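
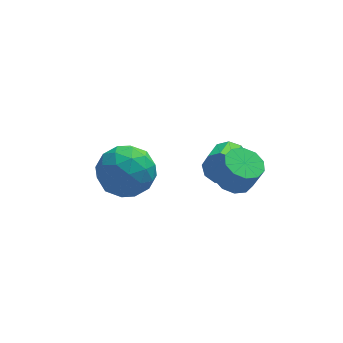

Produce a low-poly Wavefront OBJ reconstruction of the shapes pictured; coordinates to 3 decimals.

v -1.552 -3.327 -1.122
v -0.83 -4.03 -0.397
v -3.11 -3.67 0.097
v -2.388 -4.373 0.822
v -2.207 -3.146 0.767
v -1.244 -2.935 0.014
v -2.696 -4.765 -0.314
v -1.733 -4.554 -1.067
v -1.538 -4.919 0.102
v -1.235 -3.918 0.771
v -2.705 -3.782 -1.071
v -2.402 -2.781 -0.402
v -1.054 -3.649 -0.866
v -2.886 -4.051 0.566
v -2.779 -3.331 0.534
v -2.355 -3.744 0.96
v -1.297 -3.005 -0.625
v -0.873 -3.418 -0.199
v -1.682 -2.898 0.486
v -3.067 -4.282 -0.101
v -2.643 -4.695 0.325
v -1.585 -3.956 -1.26
v -1.161 -4.369 -0.834
v -2.258 -4.802 -0.786
v -1.046 -4.584 -0.147
v -1.962 -4.785 0.57
v -2.143 -5.016 -0.098
v -1.577 -4.892 -0.541
v -0.868 -3.996 0.246
v -1.784 -4.197 0.962
v -1.677 -3.476 0.93
v -1.111 -3.352 0.488
v -1.284 -4.518 0.539
v -2.156 -3.503 -1.262
v -3.072 -3.704 -0.546
v -2.829 -4.348 -0.788
v -2.263 -4.224 -1.23
v -1.978 -2.915 -0.87
v -2.894 -3.116 -0.153
v -2.363 -2.808 0.241
v -1.797 -2.684 -0.202
v -2.656 -3.182 -0.839
v 2.159 -3.845 -1.176
v 2.696 -3.214 -1.218
v 3.078 -3.463 -0.065
v 2.541 -4.095 -0.024
v 2.253 -3.033 -1.032
v 2.636 -3.283 0.121
v 1.774 -3.163 -0.901
v 2.157 -3.413 0.252
v 1.442 -3.553 -0.876
v 1.825 -3.803 0.277
v 1.384 -4.055 -0.965
v 1.767 -4.305 0.188
v 1.622 -4.477 -1.135
v 2.004 -4.726 0.018
v 2.064 -4.657 -1.321
v 2.447 -4.907 -0.168
v 2.543 -4.527 -1.452
v 2.926 -4.777 -0.299
v 2.875 -4.137 -1.477
v 3.258 -4.387 -0.324
v 2.933 -3.635 -1.388
v 3.316 -3.885 -0.235
v 2.736 0.28 -3.948
v 2.982 -0.105 -4.605
v 2.41 -1.385 -4.069
v 2.164 -1 -3.412
v 3.373 -0.119 -4.222
v 2.801 -1.399 -3.686
v 3.465 0.053 -3.711
v 2.894 -1.226 -3.175
v 3.217 0.332 -3.311
v 2.646 -0.948 -2.775
v 2.743 0.586 -3.209
v 2.172 -0.693 -2.673
v 2.266 0.697 -3.453
v 1.695 -0.582 -2.917
v 2.008 0.613 -3.928
v 1.437 -0.667 -3.392
v 2.091 0.373 -4.413
v 1.52 -0.907 -3.877
v 2.476 0.089 -4.68
v 1.904 -1.19 -4.144
f 1 38 17
f 38 12 41
f 17 41 6
f 38 41 17
f 1 17 13
f 17 6 18
f 13 18 2
f 17 18 13
f 1 13 22
f 13 2 23
f 22 23 8
f 13 23 22
f 1 22 34
f 22 8 37
f 34 37 11
f 22 37 34
f 1 34 38
f 34 11 42
f 38 42 12
f 34 42 38
f 2 18 29
f 18 6 32
f 29 32 10
f 18 32 29
f 6 41 19
f 41 12 40
f 19 40 5
f 41 40 19
f 12 42 39
f 42 11 35
f 39 35 3
f 42 35 39
f 11 37 36
f 37 8 24
f 36 24 7
f 37 24 36
f 8 23 28
f 23 2 25
f 28 25 9
f 23 25 28
f 4 30 16
f 30 10 31
f 16 31 5
f 30 31 16
f 4 16 14
f 16 5 15
f 14 15 3
f 16 15 14
f 4 14 21
f 14 3 20
f 21 20 7
f 14 20 21
f 4 21 26
f 21 7 27
f 26 27 9
f 21 27 26
f 4 26 30
f 26 9 33
f 30 33 10
f 26 33 30
f 5 31 19
f 31 10 32
f 19 32 6
f 31 32 19
f 3 15 39
f 15 5 40
f 39 40 12
f 15 40 39
f 7 20 36
f 20 3 35
f 36 35 11
f 20 35 36
f 9 27 28
f 27 7 24
f 28 24 8
f 27 24 28
f 10 33 29
f 33 9 25
f 29 25 2
f 33 25 29
f 44 43 47
f 44 47 45
f 45 47 48
f 45 48 46
f 47 43 49
f 47 49 48
f 48 49 50
f 48 50 46
f 49 43 51
f 49 51 50
f 50 51 52
f 50 52 46
f 51 43 53
f 51 53 52
f 52 53 54
f 52 54 46
f 53 43 55
f 53 55 54
f 54 55 56
f 54 56 46
f 55 43 57
f 55 57 56
f 56 57 58
f 56 58 46
f 57 43 59
f 57 59 58
f 58 59 60
f 58 60 46
f 59 43 61
f 59 61 60
f 60 61 62
f 60 62 46
f 61 43 63
f 61 63 62
f 62 63 64
f 62 64 46
f 63 43 44
f 63 44 64
f 64 44 45
f 64 45 46
f 66 65 69
f 66 69 67
f 67 69 70
f 67 70 68
f 69 65 71
f 69 71 70
f 70 71 72
f 70 72 68
f 71 65 73
f 71 73 72
f 72 73 74
f 72 74 68
f 73 65 75
f 73 75 74
f 74 75 76
f 74 76 68
f 75 65 77
f 75 77 76
f 76 77 78
f 76 78 68
f 77 65 79
f 77 79 78
f 78 79 80
f 78 80 68
f 79 65 81
f 79 81 80
f 80 81 82
f 80 82 68
f 81 65 83
f 81 83 82
f 82 83 84
f 82 84 68
f 83 65 66
f 83 66 84
f 84 66 67
f 84 67 68



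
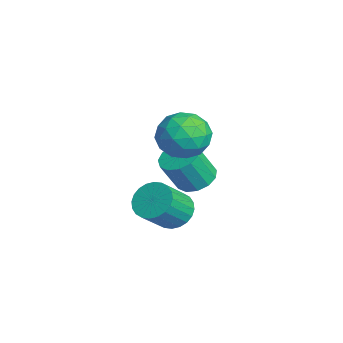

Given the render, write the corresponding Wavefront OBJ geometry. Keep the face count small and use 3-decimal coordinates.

v -2.295 1.635 2.861
v -1.643 2.21 3.147
v -1.257 0.67 2.433
v -0.605 1.245 2.719
v -1.145 0.827 3.328
v -1.787 1.423 3.592
v -1.113 1.457 1.988
v -1.755 2.053 2.252
v -0.913 2.1 2.608
v -0.933 1.711 3.435
v -1.967 1.169 2.145
v -1.987 0.78 2.972
v -2.06 2.007 3.041
v -0.84 0.873 2.539
v -1.157 0.628 2.896
v -0.774 0.966 3.064
v -2.145 1.545 3.303
v -1.762 1.883 3.471
v -1.469 1.07 3.577
v -1.138 0.997 2.109
v -0.755 1.335 2.277
v -2.126 1.914 2.516
v -1.743 2.252 2.684
v -1.431 1.81 2.003
v -1.248 2.28 2.892
v -0.638 1.713 2.641
v -0.936 1.837 2.211
v -1.313 2.188 2.367
v -1.26 2.051 3.379
v -0.649 1.485 3.128
v -0.967 1.239 3.485
v -1.344 1.589 3.641
v -0.83 1.987 3.062
v -2.251 1.395 2.452
v -1.64 0.829 2.201
v -1.556 1.291 1.939
v -1.933 1.641 2.095
v -2.262 1.167 2.939
v -1.652 0.6 2.688
v -1.587 0.692 3.213
v -1.964 1.043 3.369
v -2.07 0.893 2.518
v -2.081 1.293 -0.929
v -1.559 1.109 -1.389
v -1.017 0.302 -0.452
v -1.539 0.487 0.009
v -1.444 1.332 -1.263
v -0.903 0.525 -0.326
v -1.427 1.55 -1.086
v -0.885 0.743 -0.149
v -1.509 1.728 -0.885
v -0.967 0.921 0.052
v -1.678 1.84 -0.691
v -1.136 1.034 0.246
v -1.908 1.869 -0.533
v -1.366 1.063 0.404
v -2.165 1.811 -0.435
v -1.623 1.004 0.502
v -2.409 1.673 -0.412
v -1.867 0.866 0.525
v -2.603 1.478 -0.468
v -2.061 0.671 0.469
v -2.717 1.255 -0.594
v -2.176 0.448 0.343
v -2.735 1.037 -0.771
v -2.193 0.23 0.166
v -2.653 0.859 -0.972
v -2.111 0.052 -0.035
v -2.484 0.746 -1.166
v -1.942 -0.06 -0.229
v -2.254 0.717 -1.324
v -1.712 -0.089 -0.387
v -1.997 0.776 -1.422
v -1.455 -0.031 -0.485
v -1.753 0.914 -1.445
v -1.211 0.107 -0.508
v -2.662 2.142 0.073
v -1.99 2.015 -0.077
v -1.846 1.411 1.077
v -2.518 1.538 1.227
v -1.999 2.364 0.107
v -1.855 1.76 1.26
v -2.218 2.642 0.28
v -2.074 2.039 1.433
v -2.578 2.762 0.387
v -2.435 2.158 1.541
v -2.965 2.685 0.395
v -2.821 2.081 1.549
v -3.255 2.435 0.3
v -3.112 1.832 1.454
v -3.357 2.092 0.134
v -3.214 1.489 1.288
v -3.239 1.765 -0.052
v -3.095 1.162 1.102
v -2.937 1.558 -0.198
v -2.793 0.954 0.956
v -2.547 1.536 -0.258
v -2.404 0.932 0.896
v -2.194 1.706 -0.213
v -2.051 1.103 0.941
f 1 38 17
f 38 12 41
f 17 41 6
f 38 41 17
f 1 17 13
f 17 6 18
f 13 18 2
f 17 18 13
f 1 13 22
f 13 2 23
f 22 23 8
f 13 23 22
f 1 22 34
f 22 8 37
f 34 37 11
f 22 37 34
f 1 34 38
f 34 11 42
f 38 42 12
f 34 42 38
f 2 18 29
f 18 6 32
f 29 32 10
f 18 32 29
f 6 41 19
f 41 12 40
f 19 40 5
f 41 40 19
f 12 42 39
f 42 11 35
f 39 35 3
f 42 35 39
f 11 37 36
f 37 8 24
f 36 24 7
f 37 24 36
f 8 23 28
f 23 2 25
f 28 25 9
f 23 25 28
f 4 30 16
f 30 10 31
f 16 31 5
f 30 31 16
f 4 16 14
f 16 5 15
f 14 15 3
f 16 15 14
f 4 14 21
f 14 3 20
f 21 20 7
f 14 20 21
f 4 21 26
f 21 7 27
f 26 27 9
f 21 27 26
f 4 26 30
f 26 9 33
f 30 33 10
f 26 33 30
f 5 31 19
f 31 10 32
f 19 32 6
f 31 32 19
f 3 15 39
f 15 5 40
f 39 40 12
f 15 40 39
f 7 20 36
f 20 3 35
f 36 35 11
f 20 35 36
f 9 27 28
f 27 7 24
f 28 24 8
f 27 24 28
f 10 33 29
f 33 9 25
f 29 25 2
f 33 25 29
f 44 43 47
f 44 47 45
f 45 47 48
f 45 48 46
f 47 43 49
f 47 49 48
f 48 49 50
f 48 50 46
f 49 43 51
f 49 51 50
f 50 51 52
f 50 52 46
f 51 43 53
f 51 53 52
f 52 53 54
f 52 54 46
f 53 43 55
f 53 55 54
f 54 55 56
f 54 56 46
f 55 43 57
f 55 57 56
f 56 57 58
f 56 58 46
f 57 43 59
f 57 59 58
f 58 59 60
f 58 60 46
f 59 43 61
f 59 61 60
f 60 61 62
f 60 62 46
f 61 43 63
f 61 63 62
f 62 63 64
f 62 64 46
f 63 43 65
f 63 65 64
f 64 65 66
f 64 66 46
f 65 43 67
f 65 67 66
f 66 67 68
f 66 68 46
f 67 43 69
f 67 69 68
f 68 69 70
f 68 70 46
f 69 43 71
f 69 71 70
f 70 71 72
f 70 72 46
f 71 43 73
f 71 73 72
f 72 73 74
f 72 74 46
f 73 43 75
f 73 75 74
f 74 75 76
f 74 76 46
f 75 43 44
f 75 44 76
f 76 44 45
f 76 45 46
f 78 77 81
f 78 81 79
f 79 81 82
f 79 82 80
f 81 77 83
f 81 83 82
f 82 83 84
f 82 84 80
f 83 77 85
f 83 85 84
f 84 85 86
f 84 86 80
f 85 77 87
f 85 87 86
f 86 87 88
f 86 88 80
f 87 77 89
f 87 89 88
f 88 89 90
f 88 90 80
f 89 77 91
f 89 91 90
f 90 91 92
f 90 92 80
f 91 77 93
f 91 93 92
f 92 93 94
f 92 94 80
f 93 77 95
f 93 95 94
f 94 95 96
f 94 96 80
f 95 77 97
f 95 97 96
f 96 97 98
f 96 98 80
f 97 77 99
f 97 99 98
f 98 99 100
f 98 100 80
f 99 77 78
f 99 78 100
f 100 78 79
f 100 79 80



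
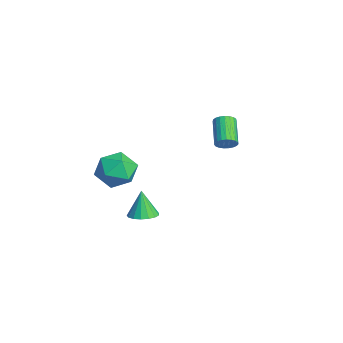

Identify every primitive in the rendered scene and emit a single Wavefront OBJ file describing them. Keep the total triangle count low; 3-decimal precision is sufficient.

v -3.719 -1.55 -3.679
v -3.223 -0.734 -2.87
v -1.977 -1.586 -4.71
v -1.481 -0.77 -3.901
v -1.737 -1.938 -3.534
v -2.814 -1.916 -2.896
v -2.386 -0.404 -4.684
v -3.463 -0.382 -4.046
v -2.4 -0.026 -3.491
v -1.998 -0.974 -2.78
v -3.202 -1.346 -4.8
v -2.8 -2.294 -4.089
v 0.533 3.845 -0.789
v 0.85 4.224 -0.432
v -0.536 4.534 0.467
v -0.853 4.155 0.109
v 0.767 4.38 -0.613
v -0.619 4.69 0.286
v 0.643 4.444 -0.826
v -0.742 4.754 0.073
v 0.5 4.404 -1.031
v -0.885 4.714 -0.133
v 0.363 4.268 -1.196
v -1.022 4.577 -0.297
v 0.256 4.058 -1.29
v -1.129 4.368 -0.391
v 0.196 3.812 -1.297
v -1.189 4.122 -0.398
v 0.194 3.571 -1.217
v -1.191 3.881 -0.318
v 0.251 3.378 -1.062
v -1.134 3.688 -0.164
v 0.356 3.265 -0.861
v -1.029 3.575 0.038
v 0.492 3.253 -0.647
v -0.893 3.563 0.252
v 0.635 3.343 -0.458
v -0.75 3.653 0.441
v 0.76 3.52 -0.326
v -0.625 3.83 0.573
v 0.846 3.753 -0.274
v -0.539 4.063 0.624
v 0.878 4.002 -0.312
v -0.507 4.312 0.587
v 3.964 -1.351 -3.01
v 4.597 -0.906 -2.851
v 3.576 -1.329 -1.53
v 4.326 -0.654 -2.926
v 3.971 -0.562 -3.02
v 3.616 -0.65 -3.112
v 3.339 -0.899 -3.181
v 3.207 -1.252 -3.21
v 3.247 -1.628 -3.194
v 3.452 -1.94 -3.135
v 3.774 -2.117 -3.048
v 4.14 -2.119 -2.952
v 4.466 -1.946 -2.869
v 4.676 -1.636 -2.819
v 4.724 -1.261 -2.812
f 1 12 6
f 1 6 2
f 1 2 8
f 1 8 11
f 1 11 12
f 2 6 10
f 6 12 5
f 12 11 3
f 11 8 7
f 8 2 9
f 4 10 5
f 4 5 3
f 4 3 7
f 4 7 9
f 4 9 10
f 5 10 6
f 3 5 12
f 7 3 11
f 9 7 8
f 10 9 2
f 14 13 17
f 14 17 15
f 15 17 18
f 15 18 16
f 17 13 19
f 17 19 18
f 18 19 20
f 18 20 16
f 19 13 21
f 19 21 20
f 20 21 22
f 20 22 16
f 21 13 23
f 21 23 22
f 22 23 24
f 22 24 16
f 23 13 25
f 23 25 24
f 24 25 26
f 24 26 16
f 25 13 27
f 25 27 26
f 26 27 28
f 26 28 16
f 27 13 29
f 27 29 28
f 28 29 30
f 28 30 16
f 29 13 31
f 29 31 30
f 30 31 32
f 30 32 16
f 31 13 33
f 31 33 32
f 32 33 34
f 32 34 16
f 33 13 35
f 33 35 34
f 34 35 36
f 34 36 16
f 35 13 37
f 35 37 36
f 36 37 38
f 36 38 16
f 37 13 39
f 37 39 38
f 38 39 40
f 38 40 16
f 39 13 41
f 39 41 40
f 40 41 42
f 40 42 16
f 41 13 43
f 41 43 42
f 42 43 44
f 42 44 16
f 43 13 14
f 43 14 44
f 44 14 15
f 44 15 16
f 46 45 48
f 46 48 47
f 48 45 49
f 48 49 47
f 49 45 50
f 49 50 47
f 50 45 51
f 50 51 47
f 51 45 52
f 51 52 47
f 52 45 53
f 52 53 47
f 53 45 54
f 53 54 47
f 54 45 55
f 54 55 47
f 55 45 56
f 55 56 47
f 56 45 57
f 56 57 47
f 57 45 58
f 57 58 47
f 58 45 59
f 58 59 47
f 59 45 46
f 59 46 47



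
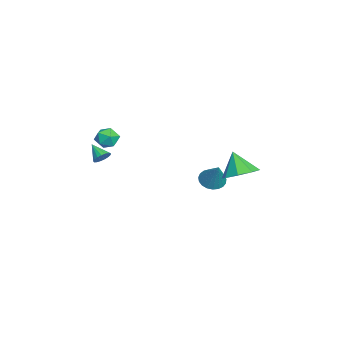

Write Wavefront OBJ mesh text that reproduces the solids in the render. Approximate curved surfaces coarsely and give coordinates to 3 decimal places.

v 1.584 -3.421 0.423
v 1.964 -3.425 0.806
v 0.916 -4.019 1.077
v 1.825 -3.213 0.858
v 1.632 -3.049 0.811
v 1.427 -2.97 0.674
v 1.259 -2.995 0.479
v 1.165 -3.117 0.272
v 1.167 -3.309 0.099
v 1.264 -3.527 0
v 1.435 -3.721 -0.002
v 1.641 -3.846 0.093
v 1.833 -3.874 0.264
v 1.968 -3.798 0.471
v 2.015 -3.636 0.667
v -2.278 -2.717 0.075
v -1.801 -3.057 -0.453
v -2.839 -3.843 0.293
v -2.362 -4.183 -0.235
v -2.07 -3.919 0.449
v -1.723 -3.224 0.314
v -2.917 -3.676 -0.474
v -2.57 -2.981 -0.609
v -2.196 -3.65 -0.792
v -1.672 -3.8 -0.222
v -2.968 -3.1 0.062
v -2.444 -3.25 0.632
v -1.069 3.975 -2.136
v -0.071 3.809 -1.704
v -1.751 3.505 -0.744
v -0.351 4.592 -1.577
v -1.052 5.014 -1.777
v -1.762 4.827 -2.188
v -2.067 4.141 -2.569
v -1.787 3.357 -2.696
v -1.087 2.935 -2.495
v -0.376 3.122 -2.084
v -3.446 2.381 -3.888
v -2.874 2.728 -4.343
v -2.474 2.739 -2.392
v -3.076 2.989 -4.274
v -3.342 3.144 -4.139
v -3.626 3.167 -3.96
v -3.88 3.054 -3.768
v -4.058 2.825 -3.597
v -4.13 2.519 -3.477
v -4.084 2.189 -3.428
v -3.928 1.892 -3.458
v -3.688 1.68 -3.563
v -3.407 1.588 -3.724
v -3.132 1.634 -3.913
v -2.912 1.809 -4.098
v -2.784 2.083 -4.247
v -2.77 2.408 -4.334
f 2 1 4
f 2 4 3
f 4 1 5
f 4 5 3
f 5 1 6
f 5 6 3
f 6 1 7
f 6 7 3
f 7 1 8
f 7 8 3
f 8 1 9
f 8 9 3
f 9 1 10
f 9 10 3
f 10 1 11
f 10 11 3
f 11 1 12
f 11 12 3
f 12 1 13
f 12 13 3
f 13 1 14
f 13 14 3
f 14 1 15
f 14 15 3
f 15 1 2
f 15 2 3
f 16 27 21
f 16 21 17
f 16 17 23
f 16 23 26
f 16 26 27
f 17 21 25
f 21 27 20
f 27 26 18
f 26 23 22
f 23 17 24
f 19 25 20
f 19 20 18
f 19 18 22
f 19 22 24
f 19 24 25
f 20 25 21
f 18 20 27
f 22 18 26
f 24 22 23
f 25 24 17
f 29 28 31
f 29 31 30
f 31 28 32
f 31 32 30
f 32 28 33
f 32 33 30
f 33 28 34
f 33 34 30
f 34 28 35
f 34 35 30
f 35 28 36
f 35 36 30
f 36 28 37
f 36 37 30
f 37 28 29
f 37 29 30
f 39 38 41
f 39 41 40
f 41 38 42
f 41 42 40
f 42 38 43
f 42 43 40
f 43 38 44
f 43 44 40
f 44 38 45
f 44 45 40
f 45 38 46
f 45 46 40
f 46 38 47
f 46 47 40
f 47 38 48
f 47 48 40
f 48 38 49
f 48 49 40
f 49 38 50
f 49 50 40
f 50 38 51
f 50 51 40
f 51 38 52
f 51 52 40
f 52 38 53
f 52 53 40
f 53 38 54
f 53 54 40
f 54 38 39
f 54 39 40



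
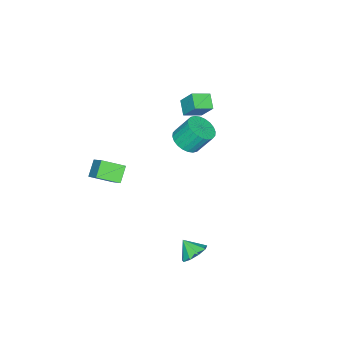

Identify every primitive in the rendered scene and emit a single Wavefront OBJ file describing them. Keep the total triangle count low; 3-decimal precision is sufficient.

v 0.031 0.821 2.827
v 0.561 0.251 3.336
v 0.158 1.009 4.603
v -0.371 1.579 4.093
v 0.798 0.514 3.255
v 0.395 1.272 4.521
v 0.918 0.823 3.108
v 0.515 1.581 4.374
v 0.903 1.132 2.918
v 0.5 1.89 4.184
v 0.756 1.393 2.714
v 0.353 2.152 3.981
v 0.498 1.568 2.528
v 0.095 2.326 3.794
v 0.169 1.629 2.387
v -0.234 2.387 3.653
v -0.181 1.566 2.313
v -0.584 2.325 3.579
v -0.498 1.391 2.317
v -0.901 2.149 3.584
v -0.735 1.128 2.399
v -1.138 1.886 3.665
v -0.855 0.819 2.546
v -1.258 1.577 3.812
v -0.84 0.51 2.736
v -1.243 1.268 4.002
v -0.693 0.248 2.939
v -1.096 1.007 4.206
v -0.435 0.074 3.126
v -0.838 0.832 4.392
v -0.106 0.013 3.267
v -0.509 0.771 4.533
v 0.244 0.075 3.341
v -0.159 0.834 4.607
v 2.625 3.067 -4.251
v 3.458 2.868 -4.405
v 2.575 2.253 -3.469
v 3.423 3.28 -3.977
v 3.015 3.593 -3.677
v 2.425 3.66 -3.646
v 1.928 3.449 -3.897
v 1.758 3.06 -4.314
v 1.993 2.675 -4.701
v 2.525 2.473 -4.878
v 3.103 2.549 -4.76
v -4.549 -1.26 1.832
v -4.441 -0.416 2.982
v -3.872 -0.623 1.301
v -3.764 0.22 2.451
v -3.616 -1.92 2.229
v -3.508 -1.077 3.379
v -2.939 -1.284 1.698
v -2.831 -0.44 2.848
v 2.879 -2.243 -0.288
v 3.647 -3.336 0.277
v 2.031 -2.453 0.46
v 2.798 -3.546 1.024
v 3.562 -1.214 0.776
v 4.329 -2.307 1.34
v 2.713 -1.424 1.523
v 3.481 -2.517 2.088
f 2 1 5
f 2 5 3
f 3 5 6
f 3 6 4
f 5 1 7
f 5 7 6
f 6 7 8
f 6 8 4
f 7 1 9
f 7 9 8
f 8 9 10
f 8 10 4
f 9 1 11
f 9 11 10
f 10 11 12
f 10 12 4
f 11 1 13
f 11 13 12
f 12 13 14
f 12 14 4
f 13 1 15
f 13 15 14
f 14 15 16
f 14 16 4
f 15 1 17
f 15 17 16
f 16 17 18
f 16 18 4
f 17 1 19
f 17 19 18
f 18 19 20
f 18 20 4
f 19 1 21
f 19 21 20
f 20 21 22
f 20 22 4
f 21 1 23
f 21 23 22
f 22 23 24
f 22 24 4
f 23 1 25
f 23 25 24
f 24 25 26
f 24 26 4
f 25 1 27
f 25 27 26
f 26 27 28
f 26 28 4
f 27 1 29
f 27 29 28
f 28 29 30
f 28 30 4
f 29 1 31
f 29 31 30
f 30 31 32
f 30 32 4
f 31 1 33
f 31 33 32
f 32 33 34
f 32 34 4
f 33 1 2
f 33 2 34
f 34 2 3
f 34 3 4
f 36 35 38
f 36 38 37
f 38 35 39
f 38 39 37
f 39 35 40
f 39 40 37
f 40 35 41
f 40 41 37
f 41 35 42
f 41 42 37
f 42 35 43
f 42 43 37
f 43 35 44
f 43 44 37
f 44 35 45
f 44 45 37
f 45 35 36
f 45 36 37
f 47 49 46
f 50 47 46
f 46 49 48
f 48 50 46
f 47 53 49
f 51 47 50
f 51 53 47
f 49 53 48
f 52 50 48
f 48 53 52
f 52 51 50
f 53 51 52
f 55 57 54
f 58 55 54
f 54 57 56
f 56 58 54
f 55 61 57
f 59 55 58
f 59 61 55
f 57 61 56
f 60 58 56
f 56 61 60
f 60 59 58
f 61 59 60



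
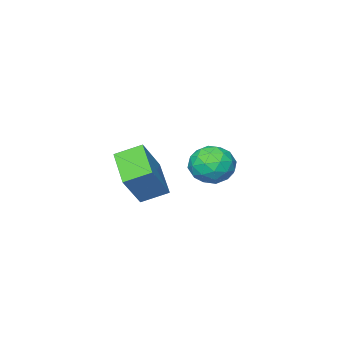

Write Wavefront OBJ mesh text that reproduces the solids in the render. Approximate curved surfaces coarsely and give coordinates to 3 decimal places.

v 1.662 1.461 0.644
v 0.761 -0.283 1.593
v 0.642 2.315 1.246
v -0.258 0.572 2.195
v 2.918 1.748 2.365
v 2.018 0.005 3.314
v 1.899 2.603 2.967
v 0.998 0.859 3.916
v -4.203 1.425 0.989
v -3.462 0.918 0.132
v -3.938 -0.178 2.168
v -3.197 -0.685 1.311
v -2.824 0.318 1.938
v -2.987 1.309 1.21
v -4.413 -0.569 1.09
v -4.576 0.422 0.362
v -3.592 -0.314 0.195
v -2.61 0.233 0.719
v -4.79 0.507 1.581
v -3.808 1.054 2.105
v -3.856 1.312 0.457
v -3.544 -0.572 1.843
v -3.325 0.017 2.212
v -2.89 -0.281 1.708
v -3.576 1.542 1.09
v -3.141 1.244 0.587
v -2.766 0.891 1.649
v -4.259 -0.504 1.713
v -3.824 -0.802 1.21
v -4.51 1.021 0.592
v -4.075 0.723 0.088
v -4.634 -0.151 0.651
v -3.497 0.29 -0.01
v -3.341 -0.653 0.683
v -4.056 -0.584 0.553
v -4.152 -0.002 0.125
v -2.92 0.612 0.299
v -2.764 -0.331 0.991
v -2.544 0.259 1.36
v -2.64 0.841 0.932
v -2.996 -0.113 0.335
v -4.636 1.071 1.309
v -4.48 0.128 2.001
v -4.76 -0.101 1.368
v -4.856 0.481 0.94
v -4.059 1.393 1.617
v -3.903 0.45 2.31
v -3.248 0.742 2.175
v -3.344 1.324 1.747
v -4.404 0.853 1.965
f 2 4 1
f 5 2 1
f 1 4 3
f 3 5 1
f 2 8 4
f 6 2 5
f 6 8 2
f 4 8 3
f 7 5 3
f 3 8 7
f 7 6 5
f 8 6 7
f 9 46 25
f 46 20 49
f 25 49 14
f 46 49 25
f 9 25 21
f 25 14 26
f 21 26 10
f 25 26 21
f 9 21 30
f 21 10 31
f 30 31 16
f 21 31 30
f 9 30 42
f 30 16 45
f 42 45 19
f 30 45 42
f 9 42 46
f 42 19 50
f 46 50 20
f 42 50 46
f 10 26 37
f 26 14 40
f 37 40 18
f 26 40 37
f 14 49 27
f 49 20 48
f 27 48 13
f 49 48 27
f 20 50 47
f 50 19 43
f 47 43 11
f 50 43 47
f 19 45 44
f 45 16 32
f 44 32 15
f 45 32 44
f 16 31 36
f 31 10 33
f 36 33 17
f 31 33 36
f 12 38 24
f 38 18 39
f 24 39 13
f 38 39 24
f 12 24 22
f 24 13 23
f 22 23 11
f 24 23 22
f 12 22 29
f 22 11 28
f 29 28 15
f 22 28 29
f 12 29 34
f 29 15 35
f 34 35 17
f 29 35 34
f 12 34 38
f 34 17 41
f 38 41 18
f 34 41 38
f 13 39 27
f 39 18 40
f 27 40 14
f 39 40 27
f 11 23 47
f 23 13 48
f 47 48 20
f 23 48 47
f 15 28 44
f 28 11 43
f 44 43 19
f 28 43 44
f 17 35 36
f 35 15 32
f 36 32 16
f 35 32 36
f 18 41 37
f 41 17 33
f 37 33 10
f 41 33 37



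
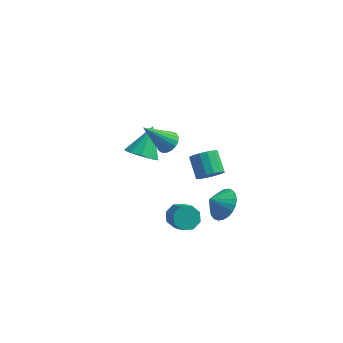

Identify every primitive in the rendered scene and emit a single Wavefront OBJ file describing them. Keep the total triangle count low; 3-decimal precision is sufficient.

v 3.112 -1.066 2.588
v 3.64 -1.164 3.112
v 3.117 -0.232 3.815
v 2.588 -0.134 3.292
v 3.787 -0.899 2.869
v 3.263 0.034 3.572
v 3.753 -0.678 2.551
v 3.229 0.254 3.254
v 3.547 -0.562 2.243
v 3.023 0.371 2.947
v 3.224 -0.581 2.028
v 2.701 0.352 2.731
v 2.872 -0.729 1.963
v 2.348 0.203 2.666
v 2.583 -0.968 2.065
v 2.06 -0.036 2.768
v 2.437 -1.234 2.308
v 1.913 -0.301 3.011
v 2.471 -1.454 2.626
v 1.947 -0.522 3.329
v 2.677 -1.571 2.933
v 2.153 -0.638 3.637
v 2.999 -1.552 3.149
v 2.476 -0.619 3.852
v 3.352 -1.403 3.214
v 2.828 -0.471 3.917
v -1.272 3.067 -1.06
v -0.414 3.257 -1.494
v -0.908 4.353 0.22
v -0.832 3.62 -1.74
v -1.419 3.772 -1.725
v -1.949 3.654 -1.457
v -2.22 3.313 -1.037
v -2.129 2.877 -0.626
v -1.711 2.515 -0.381
v -1.125 2.363 -0.395
v -0.595 2.481 -0.663
v -0.323 2.822 -1.083
v 1.319 0.142 -2.784
v 1.998 0.228 -3.091
v 2.58 -0.697 -2.063
v 1.901 -0.782 -1.756
v 1.892 0.616 -2.682
v 2.473 -0.309 -1.654
v 1.45 0.727 -2.332
v 2.032 -0.198 -1.304
v 0.932 0.495 -2.247
v 1.513 -0.43 -1.219
v 0.64 0.057 -2.477
v 1.222 -0.868 -1.449
v 0.747 -0.331 -2.886
v 1.328 -1.256 -1.858
v 1.188 -0.442 -3.236
v 1.77 -1.367 -2.208
v 1.707 -0.21 -3.321
v 2.288 -1.135 -2.293
v 3.314 1.972 -3.402
v 3.699 2.61 -2.72
v 2.606 1.668 -2.718
v 3.43 2.839 -2.896
v 3.144 2.935 -3.15
v 2.884 2.885 -3.441
v 2.689 2.696 -3.727
v 2.589 2.397 -3.963
v 2.6 2.033 -4.114
v 2.719 1.66 -4.156
v 2.929 1.334 -4.084
v 3.197 1.105 -3.908
v 3.483 1.009 -3.654
v 3.744 1.059 -3.363
v 3.939 1.248 -3.077
v 4.038 1.547 -2.841
v 4.028 1.911 -2.69
v 3.909 2.284 -2.648
v 0.622 0.769 2.91
v 1.139 0.885 3.336
v -0.542 0.291 4.45
v 1.005 1.155 3.319
v 0.795 1.349 3.22
v 0.55 1.429 3.06
v 0.32 1.377 2.87
v 0.15 1.206 2.688
v 0.073 0.948 2.55
v 0.105 0.654 2.483
v 0.24 0.384 2.501
v 0.45 0.19 2.599
v 0.694 0.11 2.759
v 0.924 0.161 2.949
v 1.095 0.333 3.131
v 1.171 0.591 3.269
f 2 1 5
f 2 5 3
f 3 5 6
f 3 6 4
f 5 1 7
f 5 7 6
f 6 7 8
f 6 8 4
f 7 1 9
f 7 9 8
f 8 9 10
f 8 10 4
f 9 1 11
f 9 11 10
f 10 11 12
f 10 12 4
f 11 1 13
f 11 13 12
f 12 13 14
f 12 14 4
f 13 1 15
f 13 15 14
f 14 15 16
f 14 16 4
f 15 1 17
f 15 17 16
f 16 17 18
f 16 18 4
f 17 1 19
f 17 19 18
f 18 19 20
f 18 20 4
f 19 1 21
f 19 21 20
f 20 21 22
f 20 22 4
f 21 1 23
f 21 23 22
f 22 23 24
f 22 24 4
f 23 1 25
f 23 25 24
f 24 25 26
f 24 26 4
f 25 1 2
f 25 2 26
f 26 2 3
f 26 3 4
f 28 27 30
f 28 30 29
f 30 27 31
f 30 31 29
f 31 27 32
f 31 32 29
f 32 27 33
f 32 33 29
f 33 27 34
f 33 34 29
f 34 27 35
f 34 35 29
f 35 27 36
f 35 36 29
f 36 27 37
f 36 37 29
f 37 27 38
f 37 38 29
f 38 27 28
f 38 28 29
f 40 39 43
f 40 43 41
f 41 43 44
f 41 44 42
f 43 39 45
f 43 45 44
f 44 45 46
f 44 46 42
f 45 39 47
f 45 47 46
f 46 47 48
f 46 48 42
f 47 39 49
f 47 49 48
f 48 49 50
f 48 50 42
f 49 39 51
f 49 51 50
f 50 51 52
f 50 52 42
f 51 39 53
f 51 53 52
f 52 53 54
f 52 54 42
f 53 39 55
f 53 55 54
f 54 55 56
f 54 56 42
f 55 39 40
f 55 40 56
f 56 40 41
f 56 41 42
f 58 57 60
f 58 60 59
f 60 57 61
f 60 61 59
f 61 57 62
f 61 62 59
f 62 57 63
f 62 63 59
f 63 57 64
f 63 64 59
f 64 57 65
f 64 65 59
f 65 57 66
f 65 66 59
f 66 57 67
f 66 67 59
f 67 57 68
f 67 68 59
f 68 57 69
f 68 69 59
f 69 57 70
f 69 70 59
f 70 57 71
f 70 71 59
f 71 57 72
f 71 72 59
f 72 57 73
f 72 73 59
f 73 57 74
f 73 74 59
f 74 57 58
f 74 58 59
f 76 75 78
f 76 78 77
f 78 75 79
f 78 79 77
f 79 75 80
f 79 80 77
f 80 75 81
f 80 81 77
f 81 75 82
f 81 82 77
f 82 75 83
f 82 83 77
f 83 75 84
f 83 84 77
f 84 75 85
f 84 85 77
f 85 75 86
f 85 86 77
f 86 75 87
f 86 87 77
f 87 75 88
f 87 88 77
f 88 75 89
f 88 89 77
f 89 75 90
f 89 90 77
f 90 75 76
f 90 76 77



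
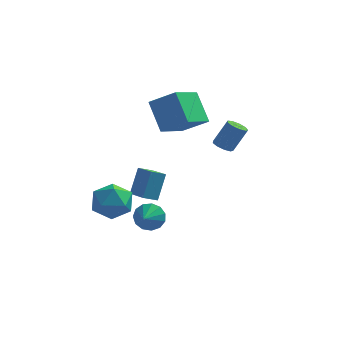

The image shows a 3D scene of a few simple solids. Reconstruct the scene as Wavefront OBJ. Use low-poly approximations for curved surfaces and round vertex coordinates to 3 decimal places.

v -0.353 4.881 1.822
v -1.095 3.113 2.655
v 1.078 4.723 2.764
v 0.335 2.956 3.597
v 0.505 3.824 0.343
v -0.238 2.057 1.176
v 1.935 3.667 1.285
v 1.193 1.899 2.118
v -1.443 -1.126 -1.932
v -0.824 -2.073 -2.259
v -2.656 -2.247 -0.981
v -2.037 -3.194 -1.308
v -1.577 -2.425 -0.544
v -0.827 -1.732 -1.131
v -2.653 -2.588 -2.109
v -1.903 -1.895 -2.696
v -1.572 -2.977 -2.368
v -0.907 -2.876 -1.401
v -2.573 -1.444 -1.839
v -1.908 -1.343 -0.872
v -1.19 2.07 -3.866
v -0.944 2.926 -2.383
v -2.168 3.295 -4.411
v -1.922 4.151 -2.929
v -0.498 2.469 -4.211
v -0.252 3.325 -2.729
v -1.476 3.694 -4.757
v -1.23 4.55 -3.274
v 3.102 1.229 0.968
v 3.448 1.612 0.681
v 4.103 2.013 2.005
v 3.758 1.631 2.292
v 3.106 1.794 0.796
v 3.761 2.195 2.119
v 2.762 1.711 0.991
v 3.417 2.112 2.314
v 2.578 1.403 1.176
v 3.233 1.804 2.499
v 2.639 1.014 1.263
v 3.294 1.415 2.586
v 2.917 0.726 1.213
v 3.572 1.127 2.536
v 3.282 0.673 1.048
v 3.937 1.074 2.371
v 3.562 0.881 0.846
v 4.218 1.282 2.169
v 3.628 1.252 0.701
v 4.283 1.653 2.025
v -0.416 0.171 -4.029
v 0.094 0.436 -3.388
v -0.484 -0.851 -3.551
v -0.361 0.531 -3.25
v -0.833 0.512 -3.359
v -1.172 0.385 -3.68
v -1.271 0.189 -4.112
v -1.099 -0.012 -4.518
v -0.709 -0.155 -4.768
v -0.227 -0.195 -4.784
v 0.196 -0.118 -4.56
v 0.425 0.05 -4.167
v 0.386 0.256 -3.73
f 2 4 1
f 5 2 1
f 1 4 3
f 3 5 1
f 2 8 4
f 6 2 5
f 6 8 2
f 4 8 3
f 7 5 3
f 3 8 7
f 7 6 5
f 8 6 7
f 9 20 14
f 9 14 10
f 9 10 16
f 9 16 19
f 9 19 20
f 10 14 18
f 14 20 13
f 20 19 11
f 19 16 15
f 16 10 17
f 12 18 13
f 12 13 11
f 12 11 15
f 12 15 17
f 12 17 18
f 13 18 14
f 11 13 20
f 15 11 19
f 17 15 16
f 18 17 10
f 22 24 21
f 25 22 21
f 21 24 23
f 23 25 21
f 22 28 24
f 26 22 25
f 26 28 22
f 24 28 23
f 27 25 23
f 23 28 27
f 27 26 25
f 28 26 27
f 30 29 33
f 30 33 31
f 31 33 34
f 31 34 32
f 33 29 35
f 33 35 34
f 34 35 36
f 34 36 32
f 35 29 37
f 35 37 36
f 36 37 38
f 36 38 32
f 37 29 39
f 37 39 38
f 38 39 40
f 38 40 32
f 39 29 41
f 39 41 40
f 40 41 42
f 40 42 32
f 41 29 43
f 41 43 42
f 42 43 44
f 42 44 32
f 43 29 45
f 43 45 44
f 44 45 46
f 44 46 32
f 45 29 47
f 45 47 46
f 46 47 48
f 46 48 32
f 47 29 30
f 47 30 48
f 48 30 31
f 48 31 32
f 50 49 52
f 50 52 51
f 52 49 53
f 52 53 51
f 53 49 54
f 53 54 51
f 54 49 55
f 54 55 51
f 55 49 56
f 55 56 51
f 56 49 57
f 56 57 51
f 57 49 58
f 57 58 51
f 58 49 59
f 58 59 51
f 59 49 60
f 59 60 51
f 60 49 61
f 60 61 51
f 61 49 50
f 61 50 51



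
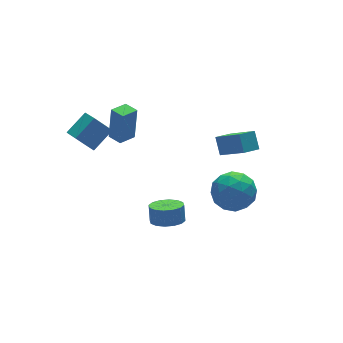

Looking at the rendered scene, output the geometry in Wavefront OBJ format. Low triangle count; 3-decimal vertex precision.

v -1.652 -1.254 -3.92
v -0.739 -1.401 -4.018
v -0.575 -0.994 -3.097
v -1.488 -0.846 -3
v -0.814 -0.961 -4.199
v -0.65 -0.554 -3.278
v -1.114 -0.6 -4.305
v -0.95 -0.193 -3.384
v -1.558 -0.414 -4.308
v -1.394 -0.007 -3.388
v -2.027 -0.452 -4.208
v -1.863 -0.045 -3.287
v -2.396 -0.706 -4.03
v -2.232 -0.299 -3.109
v -2.565 -1.106 -3.823
v -2.401 -0.699 -2.902
v -2.49 -1.546 -3.642
v -2.326 -1.139 -2.721
v -2.19 -1.907 -3.536
v -2.026 -1.5 -2.615
v -1.746 -2.093 -3.532
v -1.582 -1.686 -2.612
v -1.277 -2.055 -3.633
v -1.113 -1.648 -2.712
v -0.908 -1.801 -3.811
v -0.744 -1.394 -2.89
v -3.166 0.926 1.615
v -2.893 1.105 3.568
v -3.376 1.759 1.569
v -3.104 1.937 3.522
v -2.196 1.163 1.458
v -1.924 1.341 3.411
v -2.407 1.995 1.412
v -2.134 2.174 3.365
v 2.399 -2.077 0.625
v 2.557 -1.339 1.466
v 1.818 -0.681 -0.492
v 1.976 0.057 0.349
v 3.424 -1.917 0.291
v 3.582 -1.179 1.132
v 2.843 -0.521 -0.826
v 3.001 0.217 0.015
v -4.267 1.734 0.857
v -5.03 2.211 1.836
v -4.201 2.911 0.334
v -4.964 3.388 1.314
v -3.016 2.032 1.686
v -3.779 2.509 2.666
v -2.95 3.209 1.164
v -3.713 3.686 2.143
v 0.556 -2.816 0.278
v 1.755 -3.097 0.055
v -0.015 -4.083 -1.195
v 1.184 -4.364 -1.418
v 0.641 -4.738 -0.354
v 0.994 -3.955 0.556
v 0.746 -3.225 -1.696
v 1.099 -2.442 -0.786
v 1.872 -3.35 -1.165
v 1.807 -4.285 -0.336
v -0.067 -2.895 -0.804
v -0.132 -3.83 0.025
v 1.205 -2.845 0.296
v 0.535 -4.335 -1.436
v 0.216 -4.554 -0.811
v 0.92 -4.719 -0.942
v 0.758 -3.35 0.59
v 1.463 -3.515 0.459
v 0.808 -4.479 0.219
v 0.277 -3.665 -1.599
v 0.982 -3.83 -1.73
v 0.82 -2.461 -0.198
v 1.524 -2.626 -0.329
v 0.932 -2.701 -1.359
v 1.979 -3.159 -0.552
v 1.644 -3.903 -1.418
v 1.386 -3.234 -1.581
v 1.594 -2.774 -1.046
v 1.941 -3.708 -0.065
v 1.606 -4.453 -0.931
v 1.287 -4.673 -0.306
v 1.494 -4.213 0.23
v 2.01 -3.857 -0.782
v 0.134 -2.727 -0.209
v -0.201 -3.472 -1.075
v 0.246 -2.967 -1.37
v 0.453 -2.507 -0.834
v 0.096 -3.277 0.278
v -0.239 -4.021 -0.588
v 0.146 -4.406 -0.094
v 0.354 -3.946 0.441
v -0.27 -3.323 -0.358
f 2 1 5
f 2 5 3
f 3 5 6
f 3 6 4
f 5 1 7
f 5 7 6
f 6 7 8
f 6 8 4
f 7 1 9
f 7 9 8
f 8 9 10
f 8 10 4
f 9 1 11
f 9 11 10
f 10 11 12
f 10 12 4
f 11 1 13
f 11 13 12
f 12 13 14
f 12 14 4
f 13 1 15
f 13 15 14
f 14 15 16
f 14 16 4
f 15 1 17
f 15 17 16
f 16 17 18
f 16 18 4
f 17 1 19
f 17 19 18
f 18 19 20
f 18 20 4
f 19 1 21
f 19 21 20
f 20 21 22
f 20 22 4
f 21 1 23
f 21 23 22
f 22 23 24
f 22 24 4
f 23 1 25
f 23 25 24
f 24 25 26
f 24 26 4
f 25 1 2
f 25 2 26
f 26 2 3
f 26 3 4
f 28 30 27
f 31 28 27
f 27 30 29
f 29 31 27
f 28 34 30
f 32 28 31
f 32 34 28
f 30 34 29
f 33 31 29
f 29 34 33
f 33 32 31
f 34 32 33
f 36 38 35
f 39 36 35
f 35 38 37
f 37 39 35
f 36 42 38
f 40 36 39
f 40 42 36
f 38 42 37
f 41 39 37
f 37 42 41
f 41 40 39
f 42 40 41
f 44 46 43
f 47 44 43
f 43 46 45
f 45 47 43
f 44 50 46
f 48 44 47
f 48 50 44
f 46 50 45
f 49 47 45
f 45 50 49
f 49 48 47
f 50 48 49
f 51 88 67
f 88 62 91
f 67 91 56
f 88 91 67
f 51 67 63
f 67 56 68
f 63 68 52
f 67 68 63
f 51 63 72
f 63 52 73
f 72 73 58
f 63 73 72
f 51 72 84
f 72 58 87
f 84 87 61
f 72 87 84
f 51 84 88
f 84 61 92
f 88 92 62
f 84 92 88
f 52 68 79
f 68 56 82
f 79 82 60
f 68 82 79
f 56 91 69
f 91 62 90
f 69 90 55
f 91 90 69
f 62 92 89
f 92 61 85
f 89 85 53
f 92 85 89
f 61 87 86
f 87 58 74
f 86 74 57
f 87 74 86
f 58 73 78
f 73 52 75
f 78 75 59
f 73 75 78
f 54 80 66
f 80 60 81
f 66 81 55
f 80 81 66
f 54 66 64
f 66 55 65
f 64 65 53
f 66 65 64
f 54 64 71
f 64 53 70
f 71 70 57
f 64 70 71
f 54 71 76
f 71 57 77
f 76 77 59
f 71 77 76
f 54 76 80
f 76 59 83
f 80 83 60
f 76 83 80
f 55 81 69
f 81 60 82
f 69 82 56
f 81 82 69
f 53 65 89
f 65 55 90
f 89 90 62
f 65 90 89
f 57 70 86
f 70 53 85
f 86 85 61
f 70 85 86
f 59 77 78
f 77 57 74
f 78 74 58
f 77 74 78
f 60 83 79
f 83 59 75
f 79 75 52
f 83 75 79



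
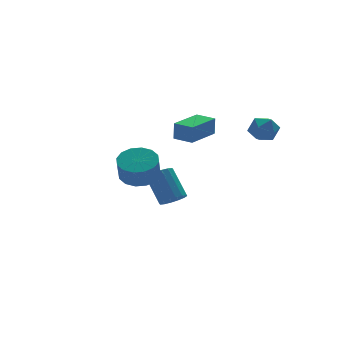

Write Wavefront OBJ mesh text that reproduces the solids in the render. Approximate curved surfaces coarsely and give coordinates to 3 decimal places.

v -0.393 -1.461 2.914
v -0.375 -1.474 3.924
v -0.881 -0.487 2.936
v -0.863 -0.5 3.945
v 1.323 -0.6 2.895
v 1.341 -0.613 3.904
v 0.835 0.374 2.916
v 0.853 0.361 3.926
v -3.292 -1.596 1.469
v -2.709 -0.878 1.899
v -3.024 -1.306 3.041
v -3.608 -2.024 2.611
v -3.185 -0.656 1.85
v -3.501 -1.084 2.993
v -3.69 -0.686 1.7
v -4.006 -1.114 2.842
v -4.089 -0.959 1.487
v -4.404 -1.387 2.63
v -4.274 -1.403 1.27
v -4.589 -1.831 2.412
v -4.196 -1.899 1.106
v -4.511 -2.327 2.248
v -3.876 -2.314 1.039
v -4.191 -2.742 2.181
v -3.399 -2.536 1.087
v -3.715 -2.964 2.23
v -2.894 -2.506 1.238
v -3.21 -2.934 2.38
v -2.496 -2.233 1.45
v -2.811 -2.661 2.593
v -2.311 -1.789 1.668
v -2.626 -2.217 2.81
v -2.389 -1.293 1.832
v -2.704 -1.721 2.974
v 2.747 -1.888 3.623
v 3.415 -2.254 3.243
v 2.305 -3.126 4.037
v 2.973 -3.492 3.657
v 3.089 -3.009 4.349
v 3.362 -2.244 4.093
v 2.358 -3.136 3.187
v 2.631 -2.371 2.931
v 3.175 -3.025 2.973
v 3.626 -2.947 3.691
v 2.094 -2.433 3.589
v 2.545 -2.355 4.307
v 0.27 1.718 -2.395
v 0.998 1.916 -2.481
v 0.839 3.141 -1.011
v 0.11 2.942 -0.925
v 0.797 2.165 -2.71
v 0.638 3.39 -1.24
v 0.455 2.294 -2.855
v 0.295 3.518 -1.385
v 0.063 2.268 -2.876
v -0.097 3.493 -1.406
v -0.274 2.095 -2.768
v -0.433 3.32 -1.299
v -0.465 1.821 -2.561
v -0.624 3.046 -1.091
v -0.459 1.519 -2.309
v -0.618 2.744 -0.839
v -0.258 1.27 -2.08
v -0.417 2.495 -0.61
v 0.085 1.142 -1.935
v -0.075 2.366 -0.465
v 0.477 1.167 -1.914
v 0.317 2.392 -0.444
v 0.813 1.34 -2.021
v 0.654 2.565 -0.552
v 1.004 1.614 -2.229
v 0.845 2.839 -0.759
f 2 4 1
f 5 2 1
f 1 4 3
f 3 5 1
f 2 8 4
f 6 2 5
f 6 8 2
f 4 8 3
f 7 5 3
f 3 8 7
f 7 6 5
f 8 6 7
f 10 9 13
f 10 13 11
f 11 13 14
f 11 14 12
f 13 9 15
f 13 15 14
f 14 15 16
f 14 16 12
f 15 9 17
f 15 17 16
f 16 17 18
f 16 18 12
f 17 9 19
f 17 19 18
f 18 19 20
f 18 20 12
f 19 9 21
f 19 21 20
f 20 21 22
f 20 22 12
f 21 9 23
f 21 23 22
f 22 23 24
f 22 24 12
f 23 9 25
f 23 25 24
f 24 25 26
f 24 26 12
f 25 9 27
f 25 27 26
f 26 27 28
f 26 28 12
f 27 9 29
f 27 29 28
f 28 29 30
f 28 30 12
f 29 9 31
f 29 31 30
f 30 31 32
f 30 32 12
f 31 9 33
f 31 33 32
f 32 33 34
f 32 34 12
f 33 9 10
f 33 10 34
f 34 10 11
f 34 11 12
f 35 46 40
f 35 40 36
f 35 36 42
f 35 42 45
f 35 45 46
f 36 40 44
f 40 46 39
f 46 45 37
f 45 42 41
f 42 36 43
f 38 44 39
f 38 39 37
f 38 37 41
f 38 41 43
f 38 43 44
f 39 44 40
f 37 39 46
f 41 37 45
f 43 41 42
f 44 43 36
f 48 47 51
f 48 51 49
f 49 51 52
f 49 52 50
f 51 47 53
f 51 53 52
f 52 53 54
f 52 54 50
f 53 47 55
f 53 55 54
f 54 55 56
f 54 56 50
f 55 47 57
f 55 57 56
f 56 57 58
f 56 58 50
f 57 47 59
f 57 59 58
f 58 59 60
f 58 60 50
f 59 47 61
f 59 61 60
f 60 61 62
f 60 62 50
f 61 47 63
f 61 63 62
f 62 63 64
f 62 64 50
f 63 47 65
f 63 65 64
f 64 65 66
f 64 66 50
f 65 47 67
f 65 67 66
f 66 67 68
f 66 68 50
f 67 47 69
f 67 69 68
f 68 69 70
f 68 70 50
f 69 47 71
f 69 71 70
f 70 71 72
f 70 72 50
f 71 47 48
f 71 48 72
f 72 48 49
f 72 49 50



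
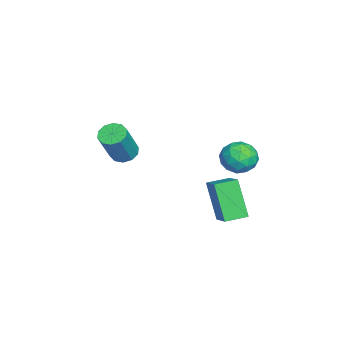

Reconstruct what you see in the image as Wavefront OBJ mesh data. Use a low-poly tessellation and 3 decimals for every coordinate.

v 0.427 0.697 -0.225
v -0.339 0.167 1.489
v -0.008 1.626 -0.132
v -0.774 1.096 1.581
v 1.514 1.144 0.399
v 0.748 0.614 2.112
v 1.079 2.073 0.491
v 0.313 1.543 2.205
v -3.325 -3.729 1.298
v -2.74 -3.689 0.973
v -1.791 -4.051 2.638
v -2.375 -4.091 2.962
v -2.836 -3.311 1.11
v -1.887 -3.672 2.775
v -3.119 -3.092 1.319
v -2.17 -3.454 2.984
v -3.48 -3.116 1.52
v -2.531 -3.478 3.184
v -3.782 -3.375 1.636
v -2.833 -3.737 3.3
v -3.909 -3.769 1.622
v -2.96 -4.131 3.287
v -3.813 -4.148 1.485
v -2.864 -4.509 3.15
v -3.53 -4.366 1.276
v -2.581 -4.728 2.941
v -3.169 -4.342 1.076
v -2.22 -4.704 2.74
v -2.867 -4.083 0.96
v -1.918 -4.445 2.624
v -1.083 1.89 3.47
v -0.25 1.964 3.719
v -0.69 1.056 2.401
v 0.143 1.13 2.65
v -0.422 0.686 3.144
v -0.665 1.201 3.805
v -0.275 1.819 2.315
v -0.518 2.334 2.976
v 0.25 1.92 3.005
v 0.159 1.219 3.518
v -1.099 1.801 2.602
v -1.19 1.1 3.115
v -0.701 2 3.689
v -0.239 1.02 2.431
v -0.572 0.759 2.722
v -0.082 0.802 2.868
v -0.945 1.552 3.739
v -0.455 1.595 3.885
v -0.557 0.844 3.548
v -0.485 1.425 2.235
v 0.005 1.468 2.381
v -0.858 2.218 3.252
v -0.368 2.261 3.398
v -0.383 2.176 2.572
v 0.083 2.018 3.415
v 0.313 1.527 2.786
v 0.068 1.932 2.59
v -0.075 2.235 2.978
v 0.029 1.606 3.716
v 0.26 1.116 3.088
v -0.073 0.855 3.379
v -0.215 1.158 3.767
v 0.323 1.58 3.297
v -1.2 1.904 3.032
v -0.969 1.414 2.404
v -0.725 1.862 2.353
v -0.867 2.165 2.741
v -1.253 1.493 3.334
v -1.023 1.002 2.705
v -0.865 0.785 3.142
v -1.008 1.088 3.53
v -1.263 1.44 2.823
f 2 4 1
f 5 2 1
f 1 4 3
f 3 5 1
f 2 8 4
f 6 2 5
f 6 8 2
f 4 8 3
f 7 5 3
f 3 8 7
f 7 6 5
f 8 6 7
f 10 9 13
f 10 13 11
f 11 13 14
f 11 14 12
f 13 9 15
f 13 15 14
f 14 15 16
f 14 16 12
f 15 9 17
f 15 17 16
f 16 17 18
f 16 18 12
f 17 9 19
f 17 19 18
f 18 19 20
f 18 20 12
f 19 9 21
f 19 21 20
f 20 21 22
f 20 22 12
f 21 9 23
f 21 23 22
f 22 23 24
f 22 24 12
f 23 9 25
f 23 25 24
f 24 25 26
f 24 26 12
f 25 9 27
f 25 27 26
f 26 27 28
f 26 28 12
f 27 9 29
f 27 29 28
f 28 29 30
f 28 30 12
f 29 9 10
f 29 10 30
f 30 10 11
f 30 11 12
f 31 68 47
f 68 42 71
f 47 71 36
f 68 71 47
f 31 47 43
f 47 36 48
f 43 48 32
f 47 48 43
f 31 43 52
f 43 32 53
f 52 53 38
f 43 53 52
f 31 52 64
f 52 38 67
f 64 67 41
f 52 67 64
f 31 64 68
f 64 41 72
f 68 72 42
f 64 72 68
f 32 48 59
f 48 36 62
f 59 62 40
f 48 62 59
f 36 71 49
f 71 42 70
f 49 70 35
f 71 70 49
f 42 72 69
f 72 41 65
f 69 65 33
f 72 65 69
f 41 67 66
f 67 38 54
f 66 54 37
f 67 54 66
f 38 53 58
f 53 32 55
f 58 55 39
f 53 55 58
f 34 60 46
f 60 40 61
f 46 61 35
f 60 61 46
f 34 46 44
f 46 35 45
f 44 45 33
f 46 45 44
f 34 44 51
f 44 33 50
f 51 50 37
f 44 50 51
f 34 51 56
f 51 37 57
f 56 57 39
f 51 57 56
f 34 56 60
f 56 39 63
f 60 63 40
f 56 63 60
f 35 61 49
f 61 40 62
f 49 62 36
f 61 62 49
f 33 45 69
f 45 35 70
f 69 70 42
f 45 70 69
f 37 50 66
f 50 33 65
f 66 65 41
f 50 65 66
f 39 57 58
f 57 37 54
f 58 54 38
f 57 54 58
f 40 63 59
f 63 39 55
f 59 55 32
f 63 55 59



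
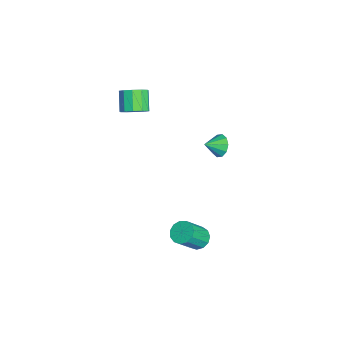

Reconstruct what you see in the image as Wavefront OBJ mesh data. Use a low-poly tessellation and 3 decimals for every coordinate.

v -3.212 3.556 0.019
v -2.802 4.001 0.495
v -2.848 2.684 0.521
v -3.231 3.934 0.69
v -3.653 3.722 0.628
v -3.906 3.447 0.334
v -3.895 3.214 -0.08
v -3.623 3.111 -0.457
v -3.194 3.178 -0.651
v -2.772 3.39 -0.59
v -2.518 3.665 -0.296
v -2.53 3.898 0.118
v 3.103 2.083 -1.809
v 3.705 1.992 -2.194
v 4.438 1.105 -0.836
v 3.837 1.197 -0.451
v 3.751 2.34 -1.991
v 4.484 1.454 -0.633
v 3.591 2.607 -1.731
v 4.325 1.72 -0.373
v 3.276 2.708 -1.495
v 4.01 1.821 -0.137
v 2.907 2.61 -1.359
v 3.641 1.723 -0.001
v 2.6 2.345 -1.366
v 3.333 1.458 -0.008
v 2.452 1.997 -1.513
v 3.186 1.11 -0.156
v 2.511 1.677 -1.755
v 3.245 0.79 -0.397
v 2.759 1.485 -2.013
v 3.492 0.598 -0.656
v 3.115 1.484 -2.207
v 3.849 0.597 -0.849
v 3.468 1.672 -2.274
v 4.202 0.786 -0.916
v -2.928 -1.111 3.518
v -2.356 -1.189 4.1
v -3.32 -1.206 5.045
v -3.892 -1.129 4.462
v -2.438 -0.694 4.026
v -3.402 -0.712 4.97
v -2.706 -0.359 3.757
v -3.671 -0.376 4.702
v -3.06 -0.311 3.397
v -4.024 -0.328 4.342
v -3.363 -0.569 3.083
v -4.327 -0.586 4.028
v -3.5 -1.034 2.935
v -4.464 -1.051 3.88
v -3.418 -1.528 3.01
v -4.382 -1.546 3.954
v -3.149 -1.864 3.278
v -4.114 -1.881 4.223
v -2.796 -1.912 3.638
v -3.76 -1.929 4.583
v -2.493 -1.654 3.952
v -3.457 -1.671 4.897
f 2 1 4
f 2 4 3
f 4 1 5
f 4 5 3
f 5 1 6
f 5 6 3
f 6 1 7
f 6 7 3
f 7 1 8
f 7 8 3
f 8 1 9
f 8 9 3
f 9 1 10
f 9 10 3
f 10 1 11
f 10 11 3
f 11 1 12
f 11 12 3
f 12 1 2
f 12 2 3
f 14 13 17
f 14 17 15
f 15 17 18
f 15 18 16
f 17 13 19
f 17 19 18
f 18 19 20
f 18 20 16
f 19 13 21
f 19 21 20
f 20 21 22
f 20 22 16
f 21 13 23
f 21 23 22
f 22 23 24
f 22 24 16
f 23 13 25
f 23 25 24
f 24 25 26
f 24 26 16
f 25 13 27
f 25 27 26
f 26 27 28
f 26 28 16
f 27 13 29
f 27 29 28
f 28 29 30
f 28 30 16
f 29 13 31
f 29 31 30
f 30 31 32
f 30 32 16
f 31 13 33
f 31 33 32
f 32 33 34
f 32 34 16
f 33 13 35
f 33 35 34
f 34 35 36
f 34 36 16
f 35 13 14
f 35 14 36
f 36 14 15
f 36 15 16
f 38 37 41
f 38 41 39
f 39 41 42
f 39 42 40
f 41 37 43
f 41 43 42
f 42 43 44
f 42 44 40
f 43 37 45
f 43 45 44
f 44 45 46
f 44 46 40
f 45 37 47
f 45 47 46
f 46 47 48
f 46 48 40
f 47 37 49
f 47 49 48
f 48 49 50
f 48 50 40
f 49 37 51
f 49 51 50
f 50 51 52
f 50 52 40
f 51 37 53
f 51 53 52
f 52 53 54
f 52 54 40
f 53 37 55
f 53 55 54
f 54 55 56
f 54 56 40
f 55 37 57
f 55 57 56
f 56 57 58
f 56 58 40
f 57 37 38
f 57 38 58
f 58 38 39
f 58 39 40



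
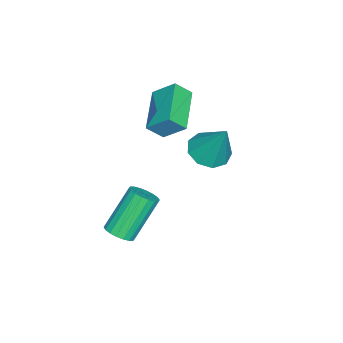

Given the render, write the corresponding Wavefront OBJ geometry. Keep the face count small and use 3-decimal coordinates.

v 1.742 -0.584 1.21
v 2.544 -0.741 1.065
v 2.178 0.184 2.79
v 2.404 -0.232 0.856
v 1.955 0.113 0.813
v 1.406 0.131 0.955
v 1.014 -0.185 1.217
v 0.962 -0.688 1.476
v 1.276 -1.142 1.61
v 1.807 -1.335 1.557
v 2.308 -1.177 1.342
v 3.548 -3.292 -2.769
v 3.871 -3.674 -2.42
v 2.875 -3.09 -0.861
v 2.552 -2.708 -1.211
v 4.018 -3.446 -2.412
v 3.021 -2.861 -0.853
v 4.072 -3.187 -2.474
v 3.075 -2.603 -0.915
v 4.022 -2.949 -2.595
v 3.025 -2.365 -1.037
v 3.878 -2.779 -2.751
v 2.882 -2.195 -1.192
v 3.669 -2.711 -2.91
v 2.673 -2.127 -1.351
v 3.436 -2.758 -3.041
v 2.44 -2.173 -1.483
v 3.225 -2.91 -3.119
v 2.229 -2.326 -1.56
v 3.079 -3.139 -3.127
v 2.082 -2.554 -1.568
v 3.025 -3.397 -3.065
v 2.028 -2.813 -1.506
v 3.075 -3.635 -2.943
v 2.078 -3.051 -1.385
v 3.218 -3.805 -2.788
v 2.222 -3.221 -1.229
v 3.427 -3.873 -2.629
v 2.431 -3.289 -1.07
v 3.66 -3.827 -2.497
v 2.664 -3.242 -0.939
v -0.759 -2.978 1.308
v -0.71 -2.089 2.067
v 0.963 -2.577 0.729
v 1.011 -1.688 1.488
v -0.431 -3.512 1.912
v -0.383 -2.623 2.671
v 1.29 -3.111 1.333
v 1.339 -2.222 2.092
f 2 1 4
f 2 4 3
f 4 1 5
f 4 5 3
f 5 1 6
f 5 6 3
f 6 1 7
f 6 7 3
f 7 1 8
f 7 8 3
f 8 1 9
f 8 9 3
f 9 1 10
f 9 10 3
f 10 1 11
f 10 11 3
f 11 1 2
f 11 2 3
f 13 12 16
f 13 16 14
f 14 16 17
f 14 17 15
f 16 12 18
f 16 18 17
f 17 18 19
f 17 19 15
f 18 12 20
f 18 20 19
f 19 20 21
f 19 21 15
f 20 12 22
f 20 22 21
f 21 22 23
f 21 23 15
f 22 12 24
f 22 24 23
f 23 24 25
f 23 25 15
f 24 12 26
f 24 26 25
f 25 26 27
f 25 27 15
f 26 12 28
f 26 28 27
f 27 28 29
f 27 29 15
f 28 12 30
f 28 30 29
f 29 30 31
f 29 31 15
f 30 12 32
f 30 32 31
f 31 32 33
f 31 33 15
f 32 12 34
f 32 34 33
f 33 34 35
f 33 35 15
f 34 12 36
f 34 36 35
f 35 36 37
f 35 37 15
f 36 12 38
f 36 38 37
f 37 38 39
f 37 39 15
f 38 12 40
f 38 40 39
f 39 40 41
f 39 41 15
f 40 12 13
f 40 13 41
f 41 13 14
f 41 14 15
f 43 45 42
f 46 43 42
f 42 45 44
f 44 46 42
f 43 49 45
f 47 43 46
f 47 49 43
f 45 49 44
f 48 46 44
f 44 49 48
f 48 47 46
f 49 47 48



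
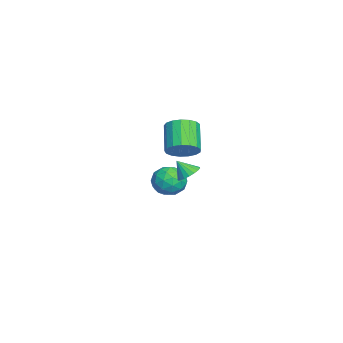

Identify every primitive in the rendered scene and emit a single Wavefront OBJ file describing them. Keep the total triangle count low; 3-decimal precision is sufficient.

v -2.445 -3.184 1.454
v -1.761 -3.241 2.235
v -3.291 -3.333 3.567
v -3.975 -3.276 2.786
v -1.839 -2.752 2.18
v -3.368 -2.844 3.512
v -2.055 -2.362 1.959
v -3.585 -2.455 3.291
v -2.361 -2.161 1.622
v -3.89 -2.253 2.954
v -2.686 -2.194 1.246
v -4.215 -2.286 2.578
v -2.956 -2.453 0.918
v -4.485 -2.546 2.25
v -3.109 -2.88 0.713
v -4.638 -2.973 2.045
v -3.11 -3.377 0.678
v -4.639 -3.469 2.01
v -2.959 -3.829 0.82
v -4.488 -3.921 2.152
v -2.69 -4.134 1.108
v -4.219 -4.226 2.44
v -2.365 -4.22 1.475
v -3.894 -4.313 2.807
v -2.058 -4.07 1.837
v -3.587 -4.162 3.169
v -1.841 -3.716 2.111
v -3.37 -3.809 3.443
v -1.207 -4.044 0.543
v -0.518 -3.281 0.916
v -0.042 -4.479 -0.716
v 0.647 -3.716 -0.343
v 0.444 -4.61 0.254
v -0.275 -4.341 1.032
v -0.285 -3.419 -0.832
v -1.004 -3.15 -0.054
v 0.052 -2.895 0.067
v 0.503 -3.631 0.738
v -1.063 -4.129 -0.538
v -0.612 -4.865 0.133
v -0.965 -3.624 0.84
v 0.405 -4.136 -0.64
v 0.286 -4.661 -0.289
v 0.691 -4.213 -0.07
v -0.822 -4.247 0.908
v -0.417 -3.799 1.128
v 0.149 -4.58 0.738
v -0.143 -3.961 -0.928
v 0.262 -3.513 -0.708
v -1.251 -3.547 0.27
v -0.846 -3.099 0.489
v -0.709 -3.18 -0.538
v -0.225 -2.949 0.56
v 0.46 -3.205 -0.18
v -0.088 -3.03 -0.467
v -0.511 -2.872 -0.01
v 0.04 -3.382 0.955
v 0.725 -3.638 0.215
v 0.606 -4.163 0.566
v 0.183 -4.005 1.023
v 0.375 -3.155 0.456
v -1.285 -4.122 -0.015
v -0.6 -4.378 -0.755
v -0.743 -3.755 -0.823
v -1.166 -3.597 -0.366
v -1.02 -4.555 0.38
v -0.335 -4.811 -0.36
v -0.049 -4.888 0.21
v -0.472 -4.73 0.667
v -0.935 -4.605 -0.256
v 3.936 -2.661 2.751
v 4.271 -2.166 3.188
v 3.764 -3.319 3.629
v 3.956 -2.071 3.198
v 3.637 -2.093 3.119
v 3.377 -2.227 2.968
v 3.228 -2.447 2.773
v 3.219 -2.709 2.575
v 3.352 -2.962 2.411
v 3.601 -3.156 2.315
v 3.916 -3.251 2.305
v 4.235 -3.229 2.384
v 4.495 -3.095 2.535
v 4.644 -2.875 2.729
v 4.653 -2.613 2.928
v 4.52 -2.36 3.092
f 2 1 5
f 2 5 3
f 3 5 6
f 3 6 4
f 5 1 7
f 5 7 6
f 6 7 8
f 6 8 4
f 7 1 9
f 7 9 8
f 8 9 10
f 8 10 4
f 9 1 11
f 9 11 10
f 10 11 12
f 10 12 4
f 11 1 13
f 11 13 12
f 12 13 14
f 12 14 4
f 13 1 15
f 13 15 14
f 14 15 16
f 14 16 4
f 15 1 17
f 15 17 16
f 16 17 18
f 16 18 4
f 17 1 19
f 17 19 18
f 18 19 20
f 18 20 4
f 19 1 21
f 19 21 20
f 20 21 22
f 20 22 4
f 21 1 23
f 21 23 22
f 22 23 24
f 22 24 4
f 23 1 25
f 23 25 24
f 24 25 26
f 24 26 4
f 25 1 27
f 25 27 26
f 26 27 28
f 26 28 4
f 27 1 2
f 27 2 28
f 28 2 3
f 28 3 4
f 29 66 45
f 66 40 69
f 45 69 34
f 66 69 45
f 29 45 41
f 45 34 46
f 41 46 30
f 45 46 41
f 29 41 50
f 41 30 51
f 50 51 36
f 41 51 50
f 29 50 62
f 50 36 65
f 62 65 39
f 50 65 62
f 29 62 66
f 62 39 70
f 66 70 40
f 62 70 66
f 30 46 57
f 46 34 60
f 57 60 38
f 46 60 57
f 34 69 47
f 69 40 68
f 47 68 33
f 69 68 47
f 40 70 67
f 70 39 63
f 67 63 31
f 70 63 67
f 39 65 64
f 65 36 52
f 64 52 35
f 65 52 64
f 36 51 56
f 51 30 53
f 56 53 37
f 51 53 56
f 32 58 44
f 58 38 59
f 44 59 33
f 58 59 44
f 32 44 42
f 44 33 43
f 42 43 31
f 44 43 42
f 32 42 49
f 42 31 48
f 49 48 35
f 42 48 49
f 32 49 54
f 49 35 55
f 54 55 37
f 49 55 54
f 32 54 58
f 54 37 61
f 58 61 38
f 54 61 58
f 33 59 47
f 59 38 60
f 47 60 34
f 59 60 47
f 31 43 67
f 43 33 68
f 67 68 40
f 43 68 67
f 35 48 64
f 48 31 63
f 64 63 39
f 48 63 64
f 37 55 56
f 55 35 52
f 56 52 36
f 55 52 56
f 38 61 57
f 61 37 53
f 57 53 30
f 61 53 57
f 72 71 74
f 72 74 73
f 74 71 75
f 74 75 73
f 75 71 76
f 75 76 73
f 76 71 77
f 76 77 73
f 77 71 78
f 77 78 73
f 78 71 79
f 78 79 73
f 79 71 80
f 79 80 73
f 80 71 81
f 80 81 73
f 81 71 82
f 81 82 73
f 82 71 83
f 82 83 73
f 83 71 84
f 83 84 73
f 84 71 85
f 84 85 73
f 85 71 86
f 85 86 73
f 86 71 72
f 86 72 73



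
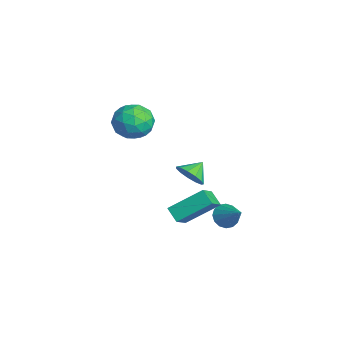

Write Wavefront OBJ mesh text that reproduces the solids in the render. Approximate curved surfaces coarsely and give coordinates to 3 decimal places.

v 0.374 2.539 -1.529
v 1.139 2.632 -1.084
v -0.074 3.361 -0.931
v 1.168 2.937 -1.481
v 0.946 3.116 -1.893
v 0.542 3.112 -2.189
v 0.084 2.926 -2.277
v -0.282 2.618 -2.126
v -0.439 2.284 -1.786
v -0.339 2.032 -1.365
v -0.012 1.941 -0.995
v 0.437 2.04 -0.795
v 0.866 2.297 -0.828
v 3.536 1.47 -2.692
v 2.809 1.207 -2.158
v 3.798 3.177 -1.498
v 3.071 2.915 -0.963
v 4.369 0.785 -1.897
v 3.642 0.523 -1.362
v 4.631 2.493 -0.702
v 3.904 2.23 -0.168
v -3.737 0.529 0.625
v -3.324 1.072 1.597
v -2.036 -0.332 0.383
v -1.623 0.211 1.355
v -2.452 -0.635 1.454
v -3.503 -0.102 1.603
v -1.857 0.842 0.377
v -2.908 1.375 0.526
v -2.162 1.266 1.444
v -2.529 0.353 2.11
v -2.831 0.387 -0.13
v -3.198 -0.526 0.536
v -3.68 0.877 1.132
v -1.68 -0.137 0.848
v -2.167 -0.633 0.906
v -1.924 -0.314 1.477
v -3.785 0.186 1.136
v -3.542 0.505 1.708
v -3.03 -0.498 1.623
v -1.818 0.235 0.272
v -1.575 0.554 0.844
v -3.436 1.054 0.503
v -3.193 1.373 1.074
v -2.33 1.238 0.357
v -2.754 1.309 1.614
v -1.754 0.803 1.472
v -1.891 1.174 0.896
v -2.51 1.487 0.984
v -2.97 0.773 2.005
v -1.97 0.266 1.863
v -2.457 -0.231 1.921
v -3.075 0.082 2.009
v -2.287 0.886 1.915
v -3.39 0.474 0.117
v -2.39 -0.033 -0.025
v -2.285 0.658 -0.029
v -2.903 0.971 0.059
v -3.606 -0.063 0.508
v -2.606 -0.569 0.366
v -2.85 -0.747 0.996
v -3.469 -0.434 1.084
v -3.073 -0.146 0.065
v 3.054 3.672 -2.936
v 3.462 3.911 -3.519
v 4.286 4.088 -1.904
v 3.26 4.222 -3.403
v 3.003 4.386 -3.162
v 2.76 4.358 -2.861
v 2.595 4.147 -2.58
v 2.554 3.808 -2.394
v 2.646 3.434 -2.354
v 2.848 3.123 -2.47
v 3.105 2.959 -2.71
v 3.348 2.987 -3.012
v 3.513 3.198 -3.293
v 3.555 3.537 -3.478
f 2 1 4
f 2 4 3
f 4 1 5
f 4 5 3
f 5 1 6
f 5 6 3
f 6 1 7
f 6 7 3
f 7 1 8
f 7 8 3
f 8 1 9
f 8 9 3
f 9 1 10
f 9 10 3
f 10 1 11
f 10 11 3
f 11 1 12
f 11 12 3
f 12 1 13
f 12 13 3
f 13 1 2
f 13 2 3
f 15 17 14
f 18 15 14
f 14 17 16
f 16 18 14
f 15 21 17
f 19 15 18
f 19 21 15
f 17 21 16
f 20 18 16
f 16 21 20
f 20 19 18
f 21 19 20
f 22 59 38
f 59 33 62
f 38 62 27
f 59 62 38
f 22 38 34
f 38 27 39
f 34 39 23
f 38 39 34
f 22 34 43
f 34 23 44
f 43 44 29
f 34 44 43
f 22 43 55
f 43 29 58
f 55 58 32
f 43 58 55
f 22 55 59
f 55 32 63
f 59 63 33
f 55 63 59
f 23 39 50
f 39 27 53
f 50 53 31
f 39 53 50
f 27 62 40
f 62 33 61
f 40 61 26
f 62 61 40
f 33 63 60
f 63 32 56
f 60 56 24
f 63 56 60
f 32 58 57
f 58 29 45
f 57 45 28
f 58 45 57
f 29 44 49
f 44 23 46
f 49 46 30
f 44 46 49
f 25 51 37
f 51 31 52
f 37 52 26
f 51 52 37
f 25 37 35
f 37 26 36
f 35 36 24
f 37 36 35
f 25 35 42
f 35 24 41
f 42 41 28
f 35 41 42
f 25 42 47
f 42 28 48
f 47 48 30
f 42 48 47
f 25 47 51
f 47 30 54
f 51 54 31
f 47 54 51
f 26 52 40
f 52 31 53
f 40 53 27
f 52 53 40
f 24 36 60
f 36 26 61
f 60 61 33
f 36 61 60
f 28 41 57
f 41 24 56
f 57 56 32
f 41 56 57
f 30 48 49
f 48 28 45
f 49 45 29
f 48 45 49
f 31 54 50
f 54 30 46
f 50 46 23
f 54 46 50
f 65 64 67
f 65 67 66
f 67 64 68
f 67 68 66
f 68 64 69
f 68 69 66
f 69 64 70
f 69 70 66
f 70 64 71
f 70 71 66
f 71 64 72
f 71 72 66
f 72 64 73
f 72 73 66
f 73 64 74
f 73 74 66
f 74 64 75
f 74 75 66
f 75 64 76
f 75 76 66
f 76 64 77
f 76 77 66
f 77 64 65
f 77 65 66



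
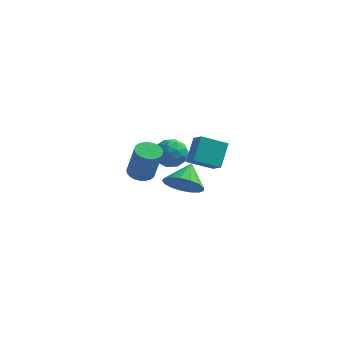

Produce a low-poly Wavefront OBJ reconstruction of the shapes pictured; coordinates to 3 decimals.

v -3.987 0.043 -2.833
v -3.302 0.355 -2.998
v -2.629 -0.071 -1.012
v -3.313 -0.383 -0.847
v -3.453 0.594 -2.896
v -2.779 0.168 -0.91
v -3.684 0.75 -2.784
v -3.011 0.323 -0.798
v -3.962 0.797 -2.68
v -3.289 0.371 -0.693
v -4.244 0.73 -2.599
v -3.57 0.304 -0.612
v -4.486 0.558 -2.553
v -3.812 0.132 -0.567
v -4.652 0.308 -2.551
v -3.979 -0.118 -0.564
v -4.717 0.018 -2.591
v -4.044 -0.409 -0.605
v -4.671 -0.269 -2.668
v -3.998 -0.695 -0.682
v -4.521 -0.508 -2.77
v -3.847 -0.934 -0.784
v -4.289 -0.663 -2.882
v -3.616 -1.09 -0.896
v -4.011 -0.711 -2.987
v -3.338 -1.137 -1
v -3.73 -0.644 -3.068
v -3.056 -1.07 -1.081
v -3.488 -0.472 -3.113
v -2.814 -0.898 -1.127
v -3.321 -0.222 -3.116
v -2.648 -0.648 -1.129
v -3.256 0.069 -3.075
v -2.583 -0.358 -1.089
v -4.219 2.637 -3.055
v -3.646 3.476 -2.97
v -3.174 1.824 -2.07
v -2.601 2.663 -1.985
v -3.526 2.632 -1.557
v -4.172 3.134 -2.166
v -2.648 2.166 -2.874
v -3.294 2.668 -3.483
v -2.675 3.185 -2.859
v -3.218 3.473 -2.045
v -3.602 1.827 -2.995
v -4.145 2.115 -2.181
v -4.025 3.128 -3.099
v -2.795 2.172 -1.941
v -3.339 2.154 -1.689
v -3.002 2.647 -1.64
v -4.334 2.927 -2.626
v -3.997 3.42 -2.576
v -3.926 2.924 -1.746
v -2.823 1.88 -2.464
v -2.486 2.373 -2.414
v -3.818 2.653 -3.4
v -3.481 3.146 -3.351
v -2.894 2.376 -3.294
v -3.117 3.45 -2.984
v -2.502 2.972 -2.405
v -2.53 2.68 -2.927
v -2.91 2.975 -3.285
v -3.436 3.62 -2.505
v -2.821 3.142 -1.926
v -3.365 3.123 -1.675
v -3.745 3.419 -2.032
v -2.865 3.448 -2.44
v -3.999 2.158 -3.114
v -3.384 1.68 -2.535
v -3.075 1.881 -3.008
v -3.455 2.177 -3.365
v -4.318 2.328 -2.635
v -3.703 1.85 -2.056
v -3.91 2.325 -1.755
v -4.29 2.62 -2.113
v -3.955 1.852 -2.6
v 0.423 -4.402 -0.558
v 1.512 -4.377 -0.512
v 0.357 -3.218 0.378
v 1.397 -4.065 -0.914
v 1.059 -3.831 -1.235
v 0.575 -3.727 -1.4
v 0.056 -3.778 -1.373
v -0.378 -3.972 -1.159
v -0.629 -4.264 -0.807
v -0.639 -4.588 -0.398
v -0.405 -4.869 -0.025
v 0.018 -5.043 0.225
v 0.534 -5.07 0.296
v 1.025 -4.944 0.171
v 1.378 -4.694 -0.12
v -1.316 -0.107 -1.385
v -1.352 0.965 -0.131
v -0.12 0.682 -2.026
v -0.156 1.754 -0.772
v -0.604 -0.734 -0.828
v -0.64 0.338 0.426
v 0.592 0.055 -1.469
v 0.556 1.127 -0.215
f 2 1 5
f 2 5 3
f 3 5 6
f 3 6 4
f 5 1 7
f 5 7 6
f 6 7 8
f 6 8 4
f 7 1 9
f 7 9 8
f 8 9 10
f 8 10 4
f 9 1 11
f 9 11 10
f 10 11 12
f 10 12 4
f 11 1 13
f 11 13 12
f 12 13 14
f 12 14 4
f 13 1 15
f 13 15 14
f 14 15 16
f 14 16 4
f 15 1 17
f 15 17 16
f 16 17 18
f 16 18 4
f 17 1 19
f 17 19 18
f 18 19 20
f 18 20 4
f 19 1 21
f 19 21 20
f 20 21 22
f 20 22 4
f 21 1 23
f 21 23 22
f 22 23 24
f 22 24 4
f 23 1 25
f 23 25 24
f 24 25 26
f 24 26 4
f 25 1 27
f 25 27 26
f 26 27 28
f 26 28 4
f 27 1 29
f 27 29 28
f 28 29 30
f 28 30 4
f 29 1 31
f 29 31 30
f 30 31 32
f 30 32 4
f 31 1 33
f 31 33 32
f 32 33 34
f 32 34 4
f 33 1 2
f 33 2 34
f 34 2 3
f 34 3 4
f 35 72 51
f 72 46 75
f 51 75 40
f 72 75 51
f 35 51 47
f 51 40 52
f 47 52 36
f 51 52 47
f 35 47 56
f 47 36 57
f 56 57 42
f 47 57 56
f 35 56 68
f 56 42 71
f 68 71 45
f 56 71 68
f 35 68 72
f 68 45 76
f 72 76 46
f 68 76 72
f 36 52 63
f 52 40 66
f 63 66 44
f 52 66 63
f 40 75 53
f 75 46 74
f 53 74 39
f 75 74 53
f 46 76 73
f 76 45 69
f 73 69 37
f 76 69 73
f 45 71 70
f 71 42 58
f 70 58 41
f 71 58 70
f 42 57 62
f 57 36 59
f 62 59 43
f 57 59 62
f 38 64 50
f 64 44 65
f 50 65 39
f 64 65 50
f 38 50 48
f 50 39 49
f 48 49 37
f 50 49 48
f 38 48 55
f 48 37 54
f 55 54 41
f 48 54 55
f 38 55 60
f 55 41 61
f 60 61 43
f 55 61 60
f 38 60 64
f 60 43 67
f 64 67 44
f 60 67 64
f 39 65 53
f 65 44 66
f 53 66 40
f 65 66 53
f 37 49 73
f 49 39 74
f 73 74 46
f 49 74 73
f 41 54 70
f 54 37 69
f 70 69 45
f 54 69 70
f 43 61 62
f 61 41 58
f 62 58 42
f 61 58 62
f 44 67 63
f 67 43 59
f 63 59 36
f 67 59 63
f 78 77 80
f 78 80 79
f 80 77 81
f 80 81 79
f 81 77 82
f 81 82 79
f 82 77 83
f 82 83 79
f 83 77 84
f 83 84 79
f 84 77 85
f 84 85 79
f 85 77 86
f 85 86 79
f 86 77 87
f 86 87 79
f 87 77 88
f 87 88 79
f 88 77 89
f 88 89 79
f 89 77 90
f 89 90 79
f 90 77 91
f 90 91 79
f 91 77 78
f 91 78 79
f 93 95 92
f 96 93 92
f 92 95 94
f 94 96 92
f 93 99 95
f 97 93 96
f 97 99 93
f 95 99 94
f 98 96 94
f 94 99 98
f 98 97 96
f 99 97 98



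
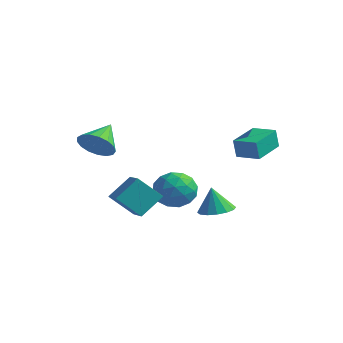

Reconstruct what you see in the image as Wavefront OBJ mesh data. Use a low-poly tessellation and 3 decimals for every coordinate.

v -3.47 -2.626 3.011
v -2.55 -2.195 2.709
v -3.85 -1.174 3.929
v -2.875 -2.051 2.348
v -3.337 -2.039 2.138
v -3.829 -2.162 2.128
v -4.239 -2.39 2.32
v -4.473 -2.673 2.671
v -4.477 -2.945 3.099
v -4.251 -3.144 3.507
v -3.845 -3.224 3.801
v -3.354 -3.168 3.914
v -2.889 -2.987 3.821
v -2.558 -2.723 3.541
v -2.435 -2.438 3.14
v 1.428 0.806 -1.133
v 2.35 1.028 -0.926
v 1.112 0.754 0.333
v 2.114 1.47 -0.961
v 1.695 1.735 -1.041
v 1.204 1.75 -1.147
v 0.774 1.513 -1.248
v 0.518 1.086 -1.319
v 0.507 0.585 -1.34
v 0.742 0.143 -1.305
v 1.161 -0.122 -1.224
v 1.652 -0.137 -1.118
v 2.083 0.1 -1.017
v 2.338 0.526 -0.946
v 1.19 2.567 1.937
v 1.102 2.406 3.062
v 0.879 4.476 2.187
v 0.791 4.315 3.312
v 2.509 2.765 2.068
v 2.421 2.604 3.193
v 2.198 4.674 2.318
v 2.11 4.513 3.443
v -1.751 1.013 0.221
v -1.08 1.434 -0.693
v -0.8 -0.694 0.133
v -0.129 -0.273 -0.781
v 0.014 0.178 0.332
v -0.574 1.233 0.386
v -1.306 -0.493 -0.946
v -1.894 0.562 -0.892
v -0.805 0.503 -1.414
v 0.011 0.918 -0.625
v -1.891 -0.178 0.065
v -1.075 0.237 0.854
v -1.499 1.373 -0.229
v -0.381 -0.633 -0.331
v -0.296 -0.368 0.323
v 0.098 -0.121 -0.214
v -1.202 1.255 0.406
v -0.807 1.503 -0.132
v -0.164 0.764 0.471
v -1.073 -0.763 -0.428
v -0.678 -0.515 -0.966
v -1.978 0.861 -0.346
v -1.584 1.108 -0.883
v -1.716 -0.024 -1.031
v -0.944 1.073 -1.19
v -0.384 0.07 -1.241
v -1.076 -0.059 -1.338
v -1.422 0.561 -1.307
v -0.464 1.317 -0.726
v 0.096 0.314 -0.777
v 0.18 0.579 -0.123
v -0.166 1.199 -0.091
v -0.302 0.77 -1.149
v -1.976 0.426 0.217
v -1.416 -0.577 0.166
v -1.714 -0.459 -0.469
v -2.06 0.161 -0.437
v -1.496 0.67 0.681
v -0.936 -0.333 0.63
v -0.458 0.179 0.747
v -0.804 0.799 0.778
v -1.578 -0.03 0.589
v -1.127 -3.683 0.359
v -0.8 -2.476 1.42
v -2.352 -2.948 -0.099
v -2.025 -1.741 0.962
v -0.195 -2.879 -0.842
v 0.132 -1.672 0.219
v -1.42 -2.144 -1.3
v -1.093 -0.937 -0.239
f 2 1 4
f 2 4 3
f 4 1 5
f 4 5 3
f 5 1 6
f 5 6 3
f 6 1 7
f 6 7 3
f 7 1 8
f 7 8 3
f 8 1 9
f 8 9 3
f 9 1 10
f 9 10 3
f 10 1 11
f 10 11 3
f 11 1 12
f 11 12 3
f 12 1 13
f 12 13 3
f 13 1 14
f 13 14 3
f 14 1 15
f 14 15 3
f 15 1 2
f 15 2 3
f 17 16 19
f 17 19 18
f 19 16 20
f 19 20 18
f 20 16 21
f 20 21 18
f 21 16 22
f 21 22 18
f 22 16 23
f 22 23 18
f 23 16 24
f 23 24 18
f 24 16 25
f 24 25 18
f 25 16 26
f 25 26 18
f 26 16 27
f 26 27 18
f 27 16 28
f 27 28 18
f 28 16 29
f 28 29 18
f 29 16 17
f 29 17 18
f 31 33 30
f 34 31 30
f 30 33 32
f 32 34 30
f 31 37 33
f 35 31 34
f 35 37 31
f 33 37 32
f 36 34 32
f 32 37 36
f 36 35 34
f 37 35 36
f 38 75 54
f 75 49 78
f 54 78 43
f 75 78 54
f 38 54 50
f 54 43 55
f 50 55 39
f 54 55 50
f 38 50 59
f 50 39 60
f 59 60 45
f 50 60 59
f 38 59 71
f 59 45 74
f 71 74 48
f 59 74 71
f 38 71 75
f 71 48 79
f 75 79 49
f 71 79 75
f 39 55 66
f 55 43 69
f 66 69 47
f 55 69 66
f 43 78 56
f 78 49 77
f 56 77 42
f 78 77 56
f 49 79 76
f 79 48 72
f 76 72 40
f 79 72 76
f 48 74 73
f 74 45 61
f 73 61 44
f 74 61 73
f 45 60 65
f 60 39 62
f 65 62 46
f 60 62 65
f 41 67 53
f 67 47 68
f 53 68 42
f 67 68 53
f 41 53 51
f 53 42 52
f 51 52 40
f 53 52 51
f 41 51 58
f 51 40 57
f 58 57 44
f 51 57 58
f 41 58 63
f 58 44 64
f 63 64 46
f 58 64 63
f 41 63 67
f 63 46 70
f 67 70 47
f 63 70 67
f 42 68 56
f 68 47 69
f 56 69 43
f 68 69 56
f 40 52 76
f 52 42 77
f 76 77 49
f 52 77 76
f 44 57 73
f 57 40 72
f 73 72 48
f 57 72 73
f 46 64 65
f 64 44 61
f 65 61 45
f 64 61 65
f 47 70 66
f 70 46 62
f 66 62 39
f 70 62 66
f 81 83 80
f 84 81 80
f 80 83 82
f 82 84 80
f 81 87 83
f 85 81 84
f 85 87 81
f 83 87 82
f 86 84 82
f 82 87 86
f 86 85 84
f 87 85 86

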